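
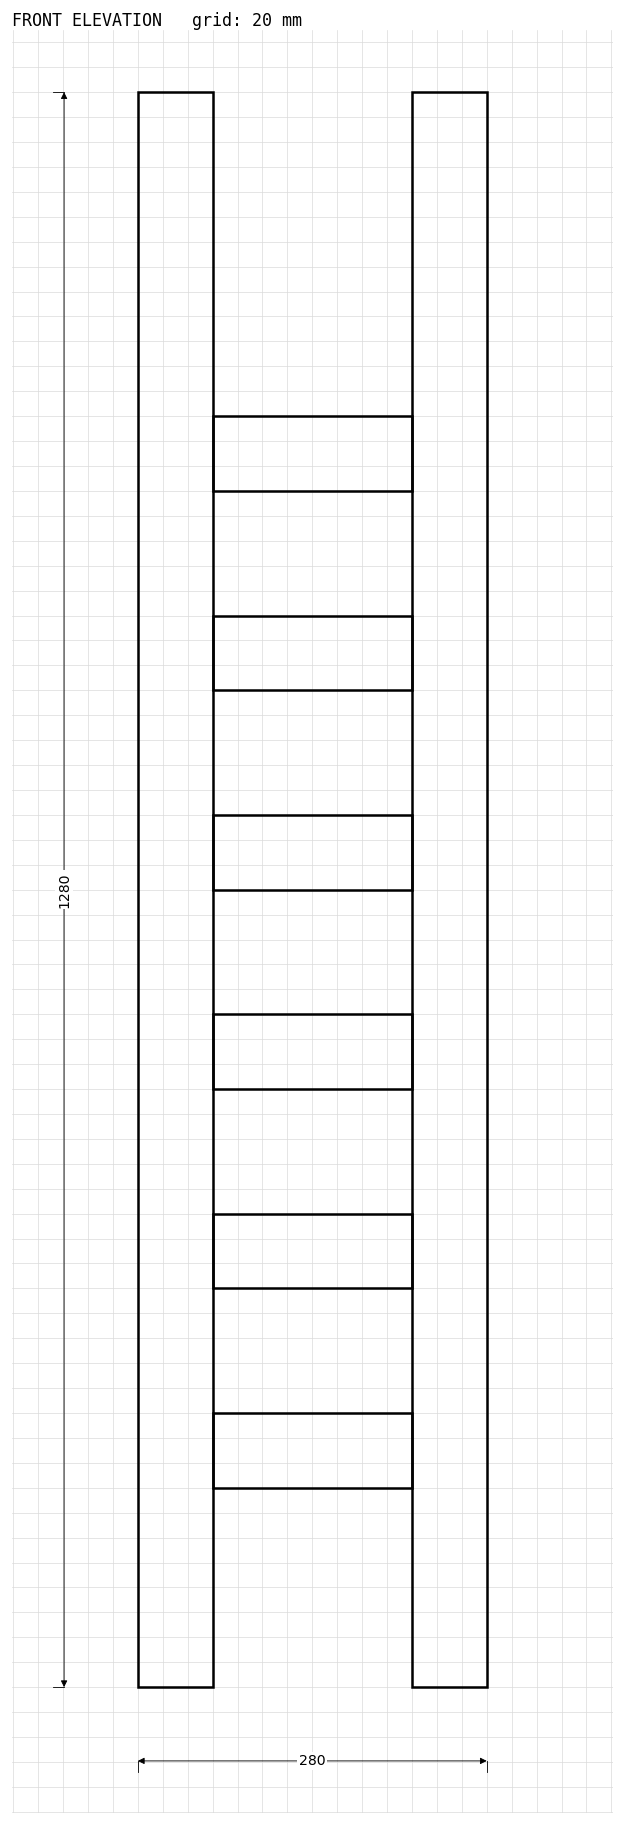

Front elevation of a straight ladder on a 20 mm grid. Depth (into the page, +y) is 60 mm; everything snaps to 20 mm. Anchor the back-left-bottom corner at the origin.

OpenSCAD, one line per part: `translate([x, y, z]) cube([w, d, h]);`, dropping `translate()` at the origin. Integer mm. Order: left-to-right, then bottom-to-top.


cube([60, 60, 1280]);
translate([60, 0, 160]) cube([160, 60, 60]);
translate([60, 0, 320]) cube([160, 60, 60]);
translate([60, 0, 480]) cube([160, 60, 60]);
translate([60, 0, 640]) cube([160, 60, 60]);
translate([60, 0, 800]) cube([160, 60, 60]);
translate([60, 0, 960]) cube([160, 60, 60]);
translate([220, 0, 0]) cube([60, 60, 1280]);


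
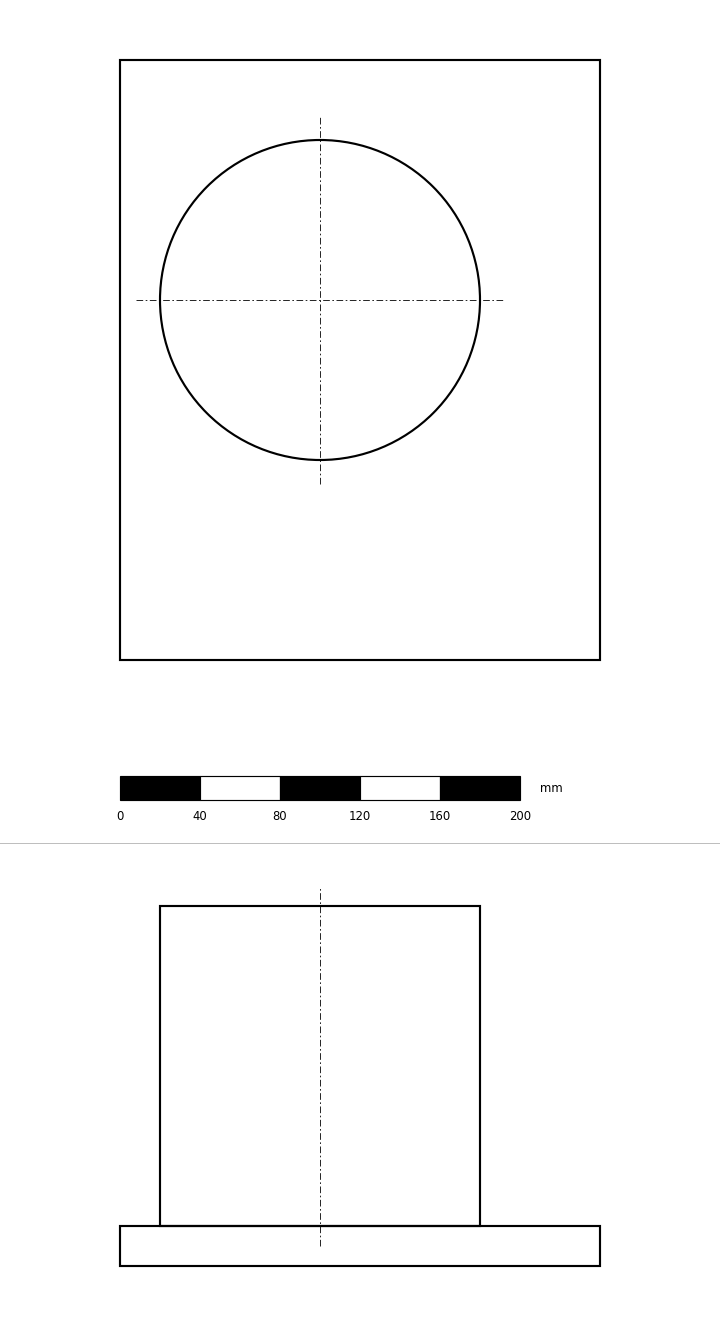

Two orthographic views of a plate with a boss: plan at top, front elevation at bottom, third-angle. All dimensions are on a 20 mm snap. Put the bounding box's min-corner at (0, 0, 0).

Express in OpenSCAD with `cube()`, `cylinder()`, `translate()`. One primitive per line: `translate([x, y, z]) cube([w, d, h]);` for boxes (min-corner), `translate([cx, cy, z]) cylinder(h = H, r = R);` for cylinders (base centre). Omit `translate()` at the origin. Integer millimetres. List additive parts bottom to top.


cube([240, 300, 20]);
translate([100, 180, 20]) cylinder(h = 160, r = 80);


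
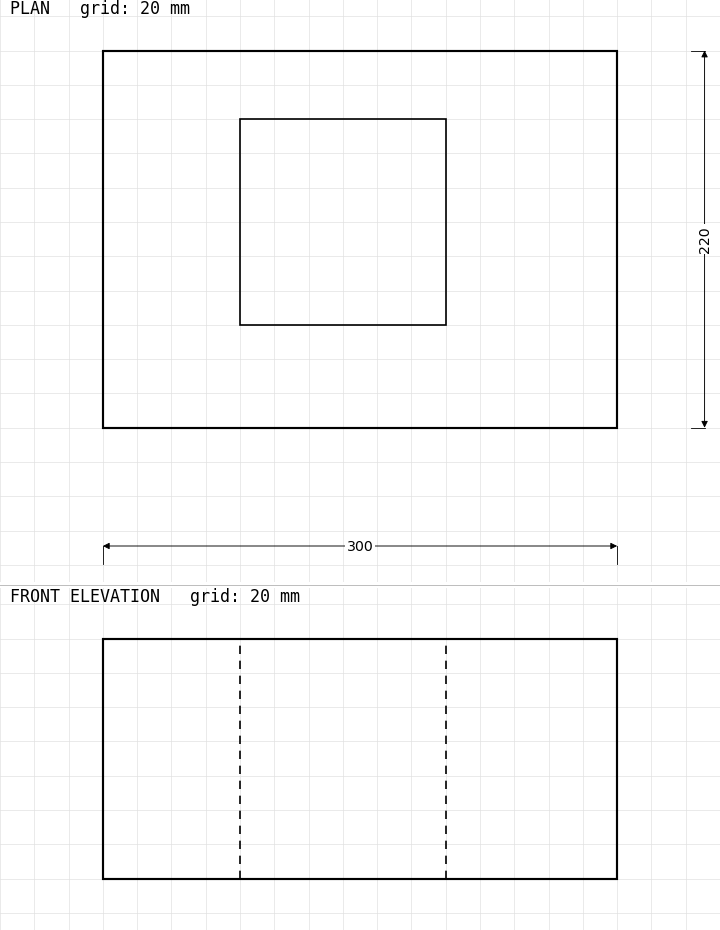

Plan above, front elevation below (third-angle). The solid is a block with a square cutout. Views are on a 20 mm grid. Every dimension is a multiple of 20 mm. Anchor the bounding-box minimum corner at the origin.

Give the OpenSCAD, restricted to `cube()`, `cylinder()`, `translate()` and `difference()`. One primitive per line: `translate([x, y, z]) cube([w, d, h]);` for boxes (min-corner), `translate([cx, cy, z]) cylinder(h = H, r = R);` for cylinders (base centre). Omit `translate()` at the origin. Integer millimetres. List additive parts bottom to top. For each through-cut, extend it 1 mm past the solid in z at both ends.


difference() {
  cube([300, 220, 140]);
  translate([80, 60, -1]) cube([120, 120, 142]);
}


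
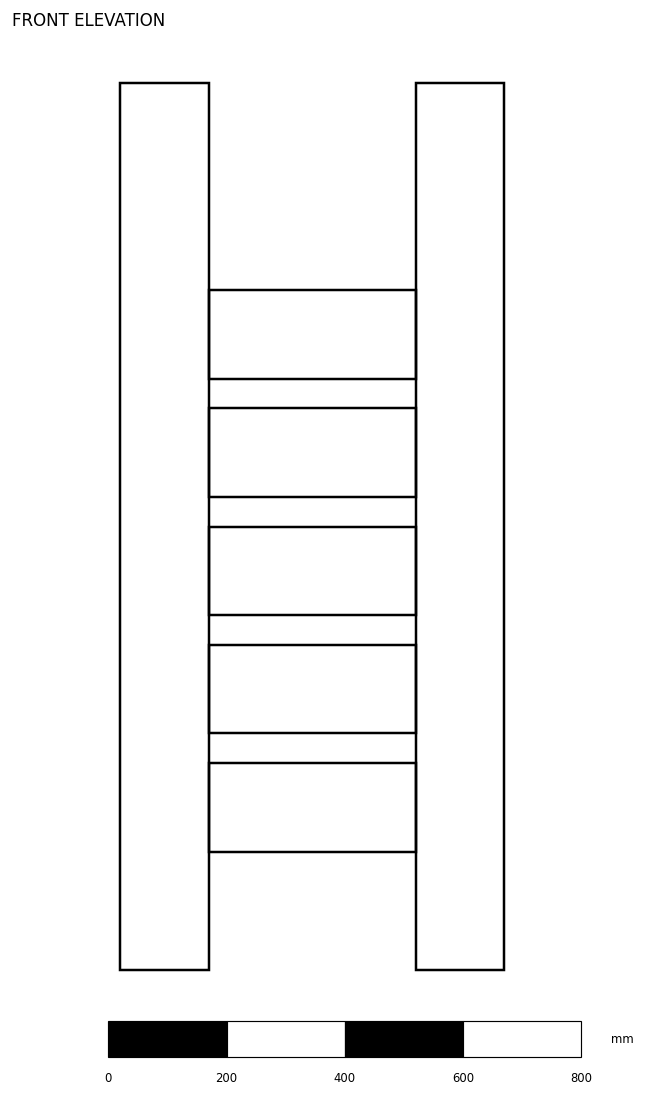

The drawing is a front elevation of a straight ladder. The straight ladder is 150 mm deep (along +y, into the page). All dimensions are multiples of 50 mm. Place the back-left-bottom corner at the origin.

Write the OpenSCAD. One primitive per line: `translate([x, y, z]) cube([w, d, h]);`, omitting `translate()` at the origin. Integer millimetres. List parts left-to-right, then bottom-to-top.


cube([150, 150, 1500]);
translate([150, 0, 200]) cube([350, 150, 150]);
translate([150, 0, 400]) cube([350, 150, 150]);
translate([150, 0, 600]) cube([350, 150, 150]);
translate([150, 0, 800]) cube([350, 150, 150]);
translate([150, 0, 1000]) cube([350, 150, 150]);
translate([500, 0, 0]) cube([150, 150, 1500]);


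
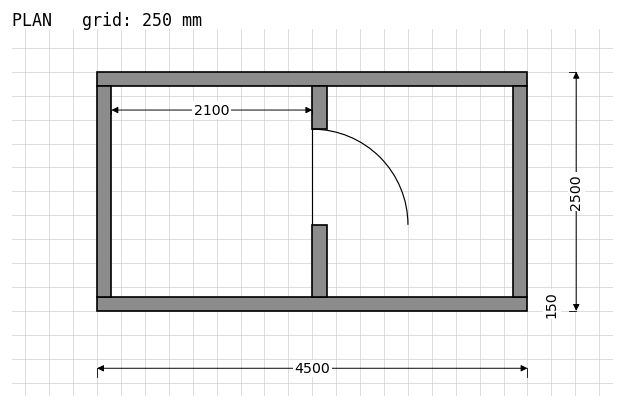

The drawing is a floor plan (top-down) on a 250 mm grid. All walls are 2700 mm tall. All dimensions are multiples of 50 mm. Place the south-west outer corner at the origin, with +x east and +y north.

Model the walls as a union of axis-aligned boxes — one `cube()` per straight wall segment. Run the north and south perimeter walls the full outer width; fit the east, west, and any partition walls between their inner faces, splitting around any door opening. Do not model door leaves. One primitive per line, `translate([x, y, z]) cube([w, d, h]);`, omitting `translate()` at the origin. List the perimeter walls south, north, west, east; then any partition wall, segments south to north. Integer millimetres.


cube([4500, 150, 2700]);
translate([0, 2350, 0]) cube([4500, 150, 2700]);
translate([0, 150, 0]) cube([150, 2200, 2700]);
translate([4350, 150, 0]) cube([150, 2200, 2700]);
translate([2250, 150, 0]) cube([150, 750, 2700]);
translate([2250, 1900, 0]) cube([150, 450, 2700]);


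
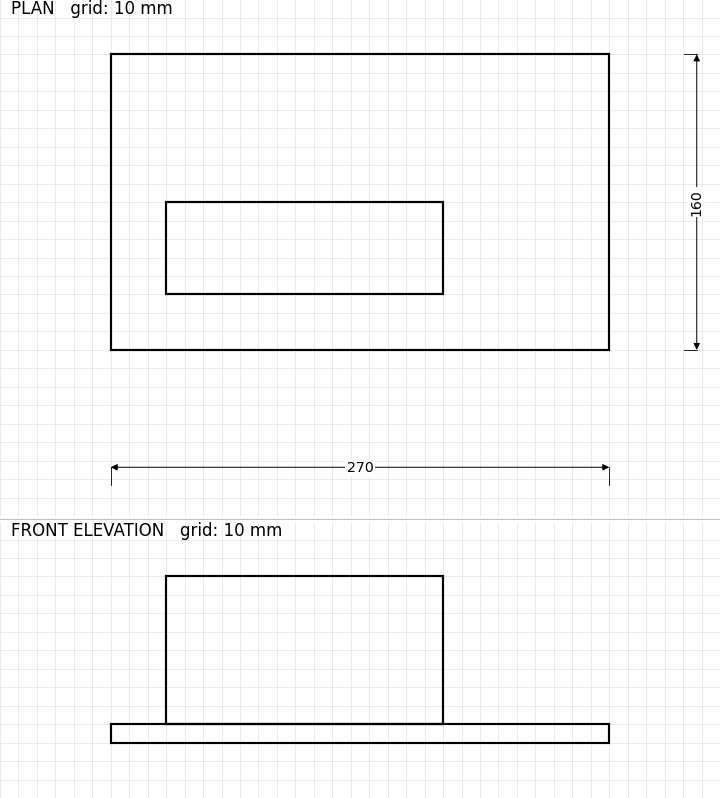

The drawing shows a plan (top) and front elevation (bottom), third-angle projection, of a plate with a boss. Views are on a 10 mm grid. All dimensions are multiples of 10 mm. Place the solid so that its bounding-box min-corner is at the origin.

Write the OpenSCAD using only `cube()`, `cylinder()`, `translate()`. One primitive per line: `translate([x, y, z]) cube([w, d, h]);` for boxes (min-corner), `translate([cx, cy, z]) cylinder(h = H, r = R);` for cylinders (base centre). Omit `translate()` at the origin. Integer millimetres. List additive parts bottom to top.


cube([270, 160, 10]);
translate([30, 30, 10]) cube([150, 50, 80]);


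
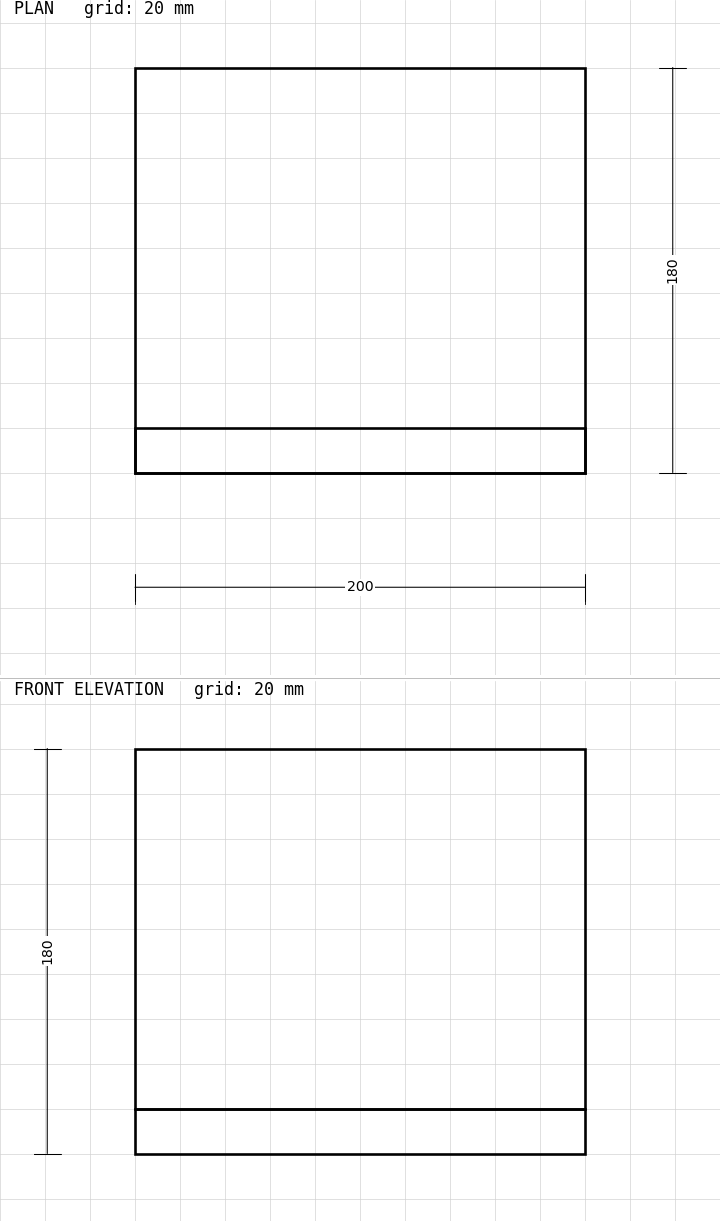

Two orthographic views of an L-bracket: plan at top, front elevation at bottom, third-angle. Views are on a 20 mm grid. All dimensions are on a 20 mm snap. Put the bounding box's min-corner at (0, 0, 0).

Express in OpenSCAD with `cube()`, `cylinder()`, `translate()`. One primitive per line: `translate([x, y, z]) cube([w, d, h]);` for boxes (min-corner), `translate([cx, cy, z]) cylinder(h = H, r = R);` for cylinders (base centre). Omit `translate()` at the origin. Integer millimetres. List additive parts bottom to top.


cube([200, 180, 20]);
translate([0, 0, 20]) cube([200, 20, 160]);


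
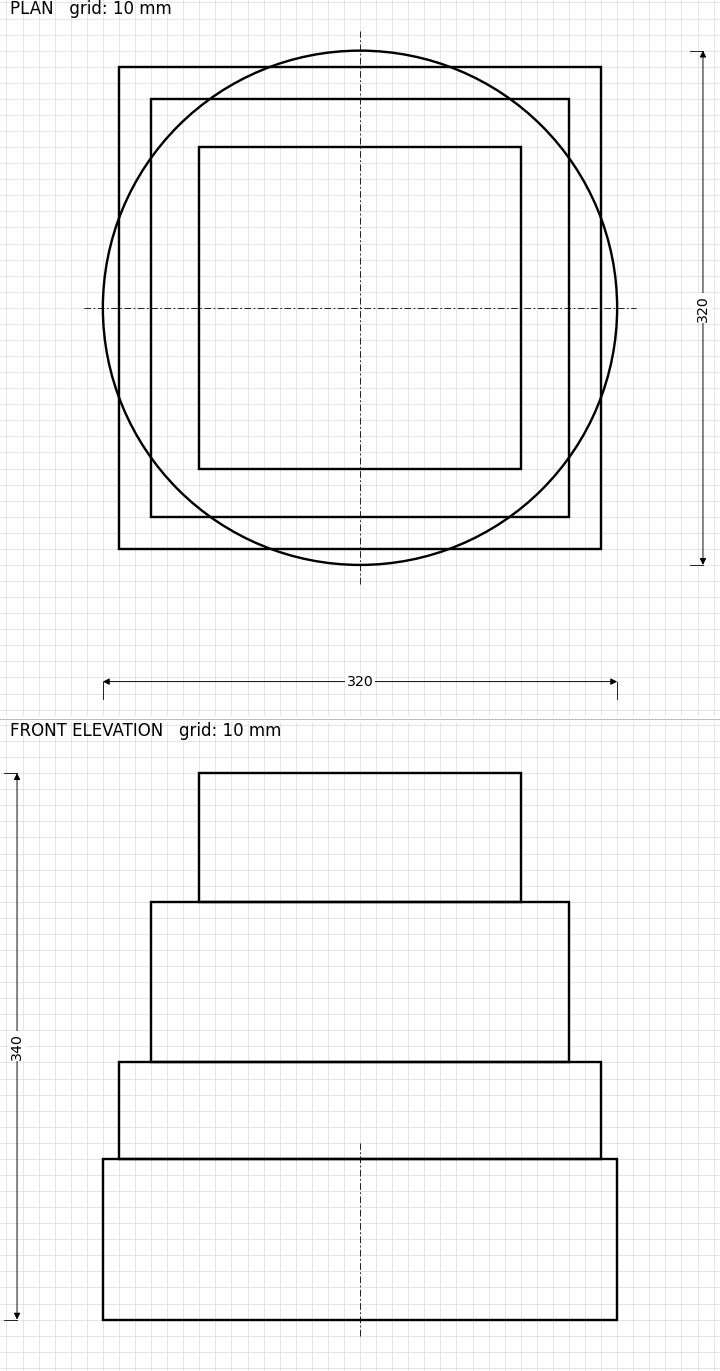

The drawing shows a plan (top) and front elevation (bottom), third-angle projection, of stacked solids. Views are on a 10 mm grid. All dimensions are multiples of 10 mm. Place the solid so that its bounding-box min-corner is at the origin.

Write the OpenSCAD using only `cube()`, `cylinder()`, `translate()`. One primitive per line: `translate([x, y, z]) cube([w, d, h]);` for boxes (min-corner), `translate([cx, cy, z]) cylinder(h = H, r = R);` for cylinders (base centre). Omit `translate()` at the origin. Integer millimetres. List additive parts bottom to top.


translate([160, 160, 0]) cylinder(h = 100, r = 160);
translate([10, 10, 100]) cube([300, 300, 60]);
translate([30, 30, 160]) cube([260, 260, 100]);
translate([60, 60, 260]) cube([200, 200, 80]);


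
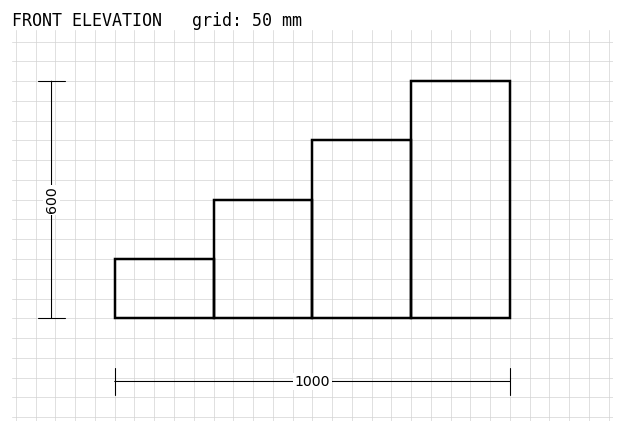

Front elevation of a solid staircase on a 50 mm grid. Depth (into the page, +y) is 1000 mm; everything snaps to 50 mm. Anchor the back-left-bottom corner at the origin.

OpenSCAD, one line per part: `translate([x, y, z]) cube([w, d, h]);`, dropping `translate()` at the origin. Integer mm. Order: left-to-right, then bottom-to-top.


cube([250, 1000, 150]);
translate([250, 0, 0]) cube([250, 1000, 300]);
translate([500, 0, 0]) cube([250, 1000, 450]);
translate([750, 0, 0]) cube([250, 1000, 600]);


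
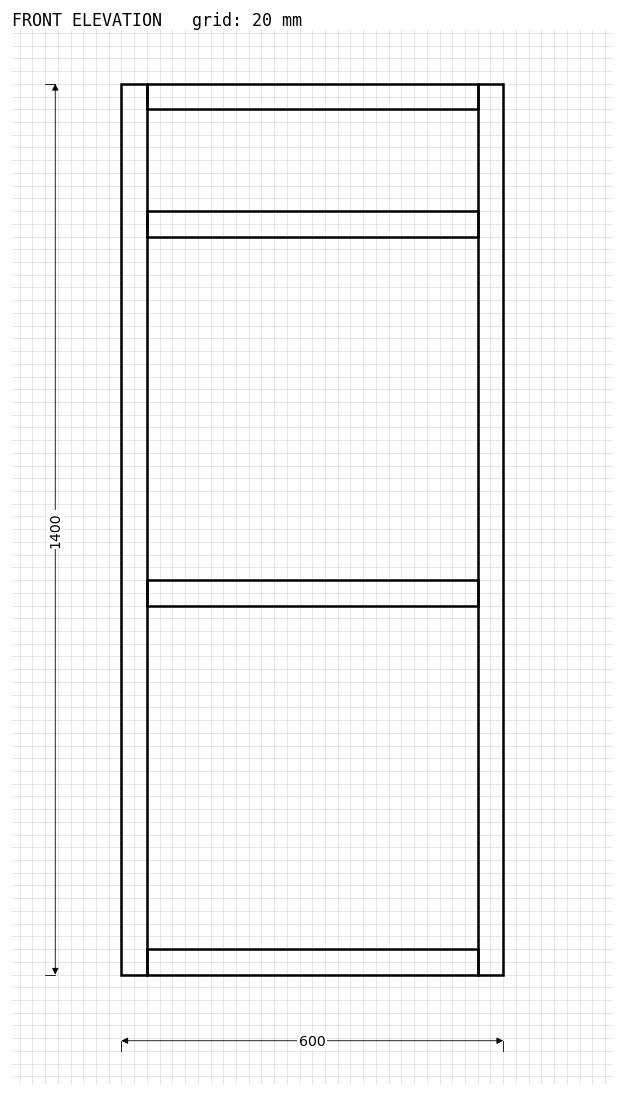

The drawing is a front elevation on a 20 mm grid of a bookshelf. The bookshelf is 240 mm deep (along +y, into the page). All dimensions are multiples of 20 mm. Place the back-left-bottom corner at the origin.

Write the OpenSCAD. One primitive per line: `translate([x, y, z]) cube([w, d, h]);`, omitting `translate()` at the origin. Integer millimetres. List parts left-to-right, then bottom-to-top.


cube([40, 240, 1400]);
translate([40, 0, 0]) cube([520, 240, 40]);
translate([40, 0, 580]) cube([520, 240, 40]);
translate([40, 0, 1160]) cube([520, 240, 40]);
translate([40, 0, 1360]) cube([520, 240, 40]);
translate([560, 0, 0]) cube([40, 240, 1400]);


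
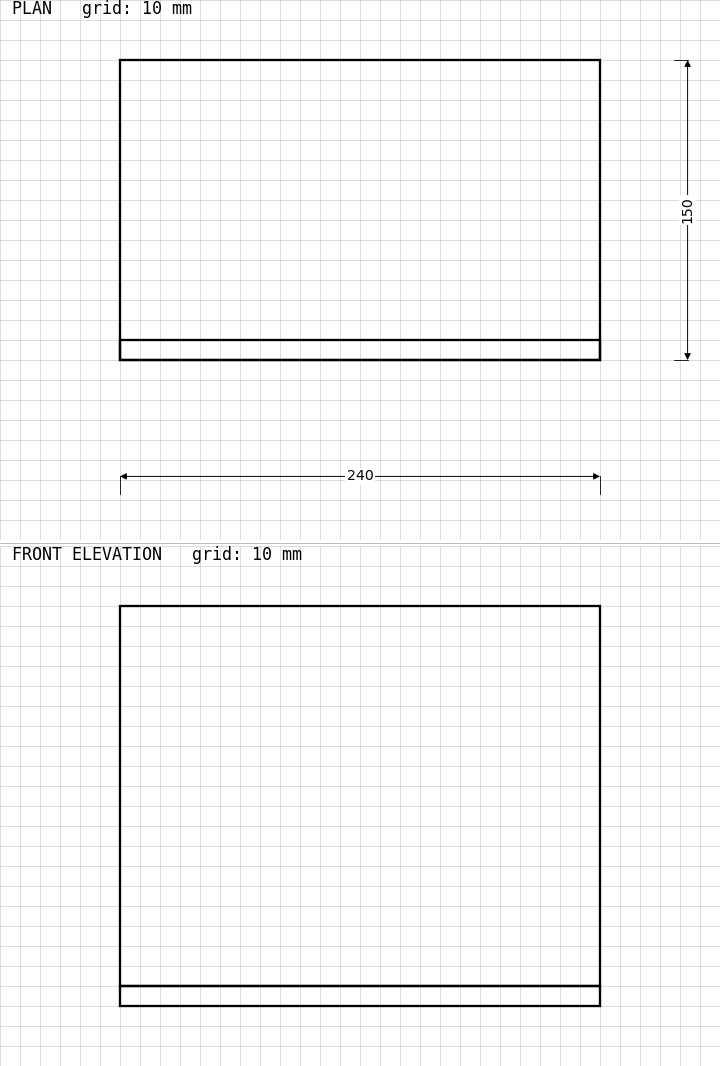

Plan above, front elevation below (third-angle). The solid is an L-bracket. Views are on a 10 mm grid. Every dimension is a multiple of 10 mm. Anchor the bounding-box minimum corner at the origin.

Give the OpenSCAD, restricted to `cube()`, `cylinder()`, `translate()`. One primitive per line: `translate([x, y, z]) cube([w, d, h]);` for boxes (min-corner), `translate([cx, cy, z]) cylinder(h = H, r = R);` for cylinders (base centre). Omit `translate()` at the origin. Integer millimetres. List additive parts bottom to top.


cube([240, 150, 10]);
translate([0, 0, 10]) cube([240, 10, 190]);


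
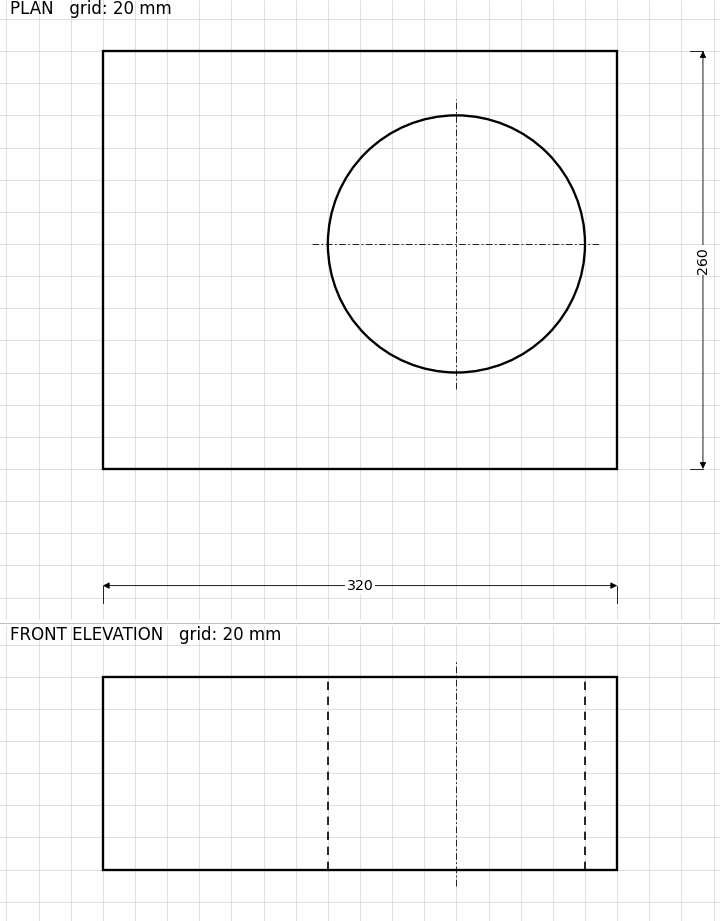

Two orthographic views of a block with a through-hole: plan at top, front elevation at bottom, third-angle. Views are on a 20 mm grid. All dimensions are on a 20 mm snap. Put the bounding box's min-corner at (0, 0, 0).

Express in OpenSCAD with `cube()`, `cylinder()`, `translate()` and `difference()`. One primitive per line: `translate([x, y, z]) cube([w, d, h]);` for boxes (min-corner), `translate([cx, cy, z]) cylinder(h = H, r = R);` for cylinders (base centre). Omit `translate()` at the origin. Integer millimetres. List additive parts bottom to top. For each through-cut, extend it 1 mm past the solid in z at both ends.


difference() {
  cube([320, 260, 120]);
  translate([220, 140, -1]) cylinder(h = 122, r = 80);
}


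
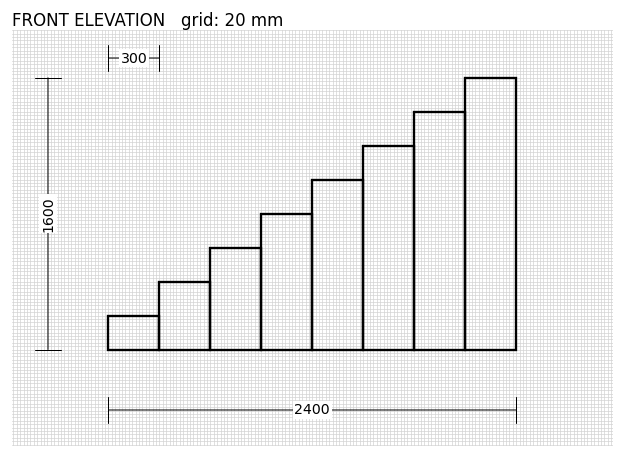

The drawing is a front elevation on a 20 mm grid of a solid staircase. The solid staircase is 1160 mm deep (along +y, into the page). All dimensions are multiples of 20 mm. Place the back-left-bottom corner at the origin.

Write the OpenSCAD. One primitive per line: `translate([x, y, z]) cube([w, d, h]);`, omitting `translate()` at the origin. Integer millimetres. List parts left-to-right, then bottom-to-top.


cube([300, 1160, 200]);
translate([300, 0, 0]) cube([300, 1160, 400]);
translate([600, 0, 0]) cube([300, 1160, 600]);
translate([900, 0, 0]) cube([300, 1160, 800]);
translate([1200, 0, 0]) cube([300, 1160, 1000]);
translate([1500, 0, 0]) cube([300, 1160, 1200]);
translate([1800, 0, 0]) cube([300, 1160, 1400]);
translate([2100, 0, 0]) cube([300, 1160, 1600]);


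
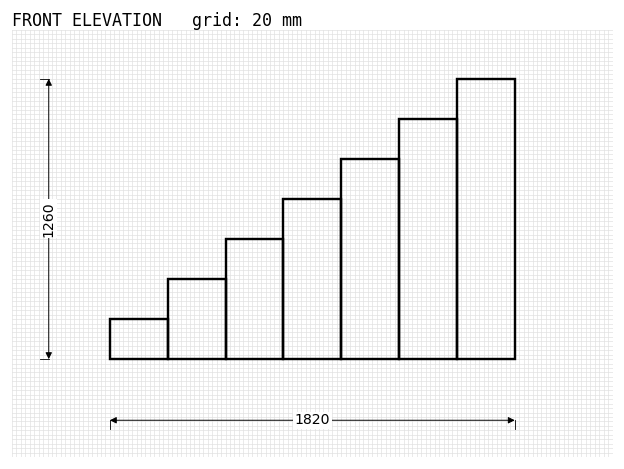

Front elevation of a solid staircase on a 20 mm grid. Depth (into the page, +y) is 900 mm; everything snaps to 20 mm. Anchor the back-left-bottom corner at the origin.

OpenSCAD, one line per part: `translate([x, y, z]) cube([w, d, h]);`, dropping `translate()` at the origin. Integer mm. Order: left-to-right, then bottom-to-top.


cube([260, 900, 180]);
translate([260, 0, 0]) cube([260, 900, 360]);
translate([520, 0, 0]) cube([260, 900, 540]);
translate([780, 0, 0]) cube([260, 900, 720]);
translate([1040, 0, 0]) cube([260, 900, 900]);
translate([1300, 0, 0]) cube([260, 900, 1080]);
translate([1560, 0, 0]) cube([260, 900, 1260]);


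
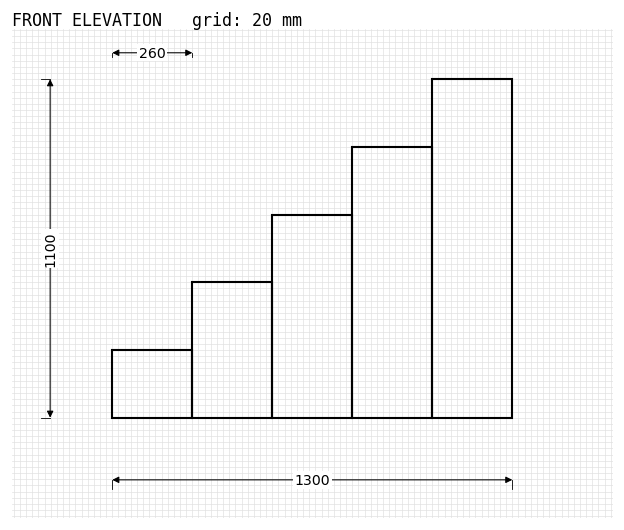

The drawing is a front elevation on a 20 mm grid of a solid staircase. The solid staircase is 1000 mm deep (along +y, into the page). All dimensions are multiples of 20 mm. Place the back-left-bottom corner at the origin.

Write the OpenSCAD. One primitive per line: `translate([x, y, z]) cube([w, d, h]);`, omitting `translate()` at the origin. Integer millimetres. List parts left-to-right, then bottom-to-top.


cube([260, 1000, 220]);
translate([260, 0, 0]) cube([260, 1000, 440]);
translate([520, 0, 0]) cube([260, 1000, 660]);
translate([780, 0, 0]) cube([260, 1000, 880]);
translate([1040, 0, 0]) cube([260, 1000, 1100]);


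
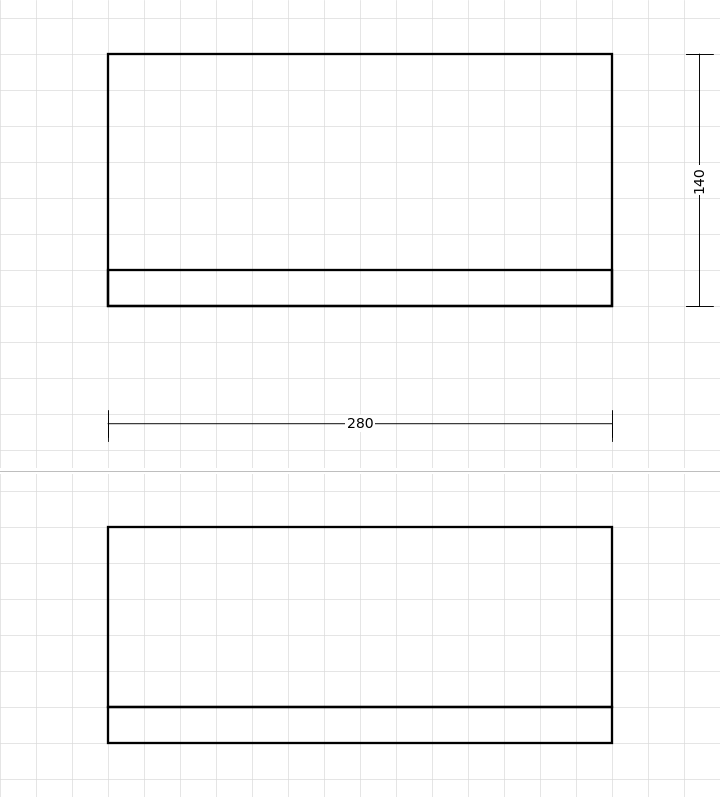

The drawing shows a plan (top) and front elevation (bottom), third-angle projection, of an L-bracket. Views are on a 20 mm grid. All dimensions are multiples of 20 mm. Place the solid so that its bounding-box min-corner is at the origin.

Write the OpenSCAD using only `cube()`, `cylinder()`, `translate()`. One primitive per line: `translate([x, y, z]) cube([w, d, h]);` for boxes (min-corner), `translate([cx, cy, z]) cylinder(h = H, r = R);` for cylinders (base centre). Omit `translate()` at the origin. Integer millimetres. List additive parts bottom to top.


cube([280, 140, 20]);
translate([0, 0, 20]) cube([280, 20, 100]);


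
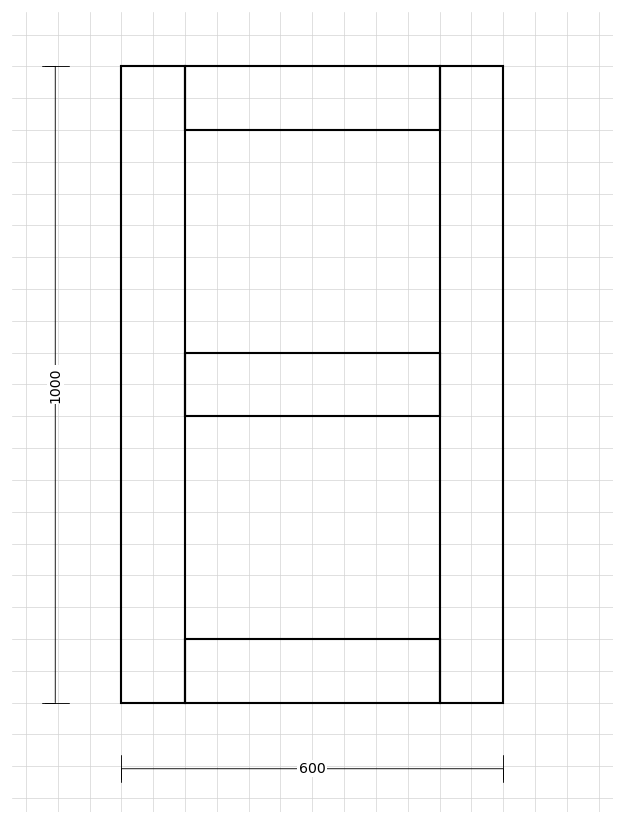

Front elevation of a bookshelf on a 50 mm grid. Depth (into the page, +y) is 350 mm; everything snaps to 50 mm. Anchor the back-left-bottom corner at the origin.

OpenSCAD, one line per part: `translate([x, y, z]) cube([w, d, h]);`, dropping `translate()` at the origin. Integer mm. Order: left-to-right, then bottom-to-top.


cube([100, 350, 1000]);
translate([100, 0, 0]) cube([400, 350, 100]);
translate([100, 0, 450]) cube([400, 350, 100]);
translate([100, 0, 900]) cube([400, 350, 100]);
translate([500, 0, 0]) cube([100, 350, 1000]);


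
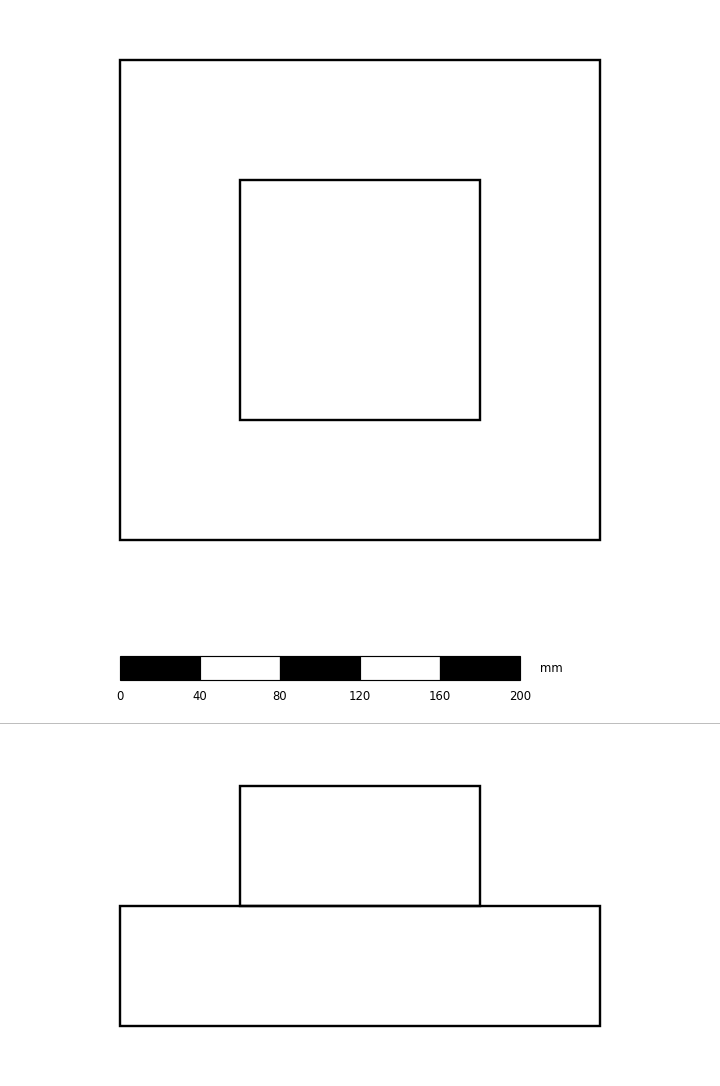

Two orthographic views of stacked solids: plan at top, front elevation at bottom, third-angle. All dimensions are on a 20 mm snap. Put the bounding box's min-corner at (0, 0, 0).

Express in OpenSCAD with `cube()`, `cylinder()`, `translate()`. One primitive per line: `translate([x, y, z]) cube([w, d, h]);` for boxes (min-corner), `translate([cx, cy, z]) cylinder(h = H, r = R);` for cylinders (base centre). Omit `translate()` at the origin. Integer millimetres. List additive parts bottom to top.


cube([240, 240, 60]);
translate([60, 60, 60]) cube([120, 120, 60]);


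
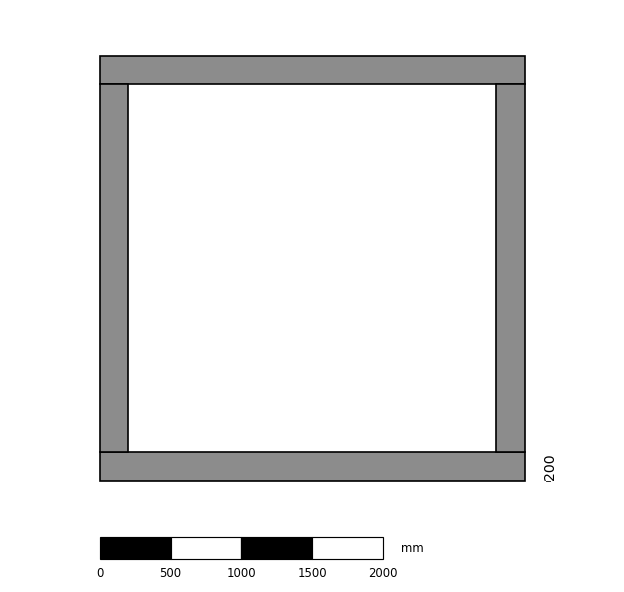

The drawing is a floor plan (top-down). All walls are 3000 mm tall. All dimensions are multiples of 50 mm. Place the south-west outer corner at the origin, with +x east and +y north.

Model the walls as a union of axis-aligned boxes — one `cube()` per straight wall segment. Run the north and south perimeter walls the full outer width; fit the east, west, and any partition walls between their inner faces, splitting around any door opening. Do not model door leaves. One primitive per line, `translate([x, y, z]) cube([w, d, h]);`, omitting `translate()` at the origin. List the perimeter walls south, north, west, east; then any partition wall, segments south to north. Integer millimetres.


cube([3000, 200, 3000]);
translate([0, 2800, 0]) cube([3000, 200, 3000]);
translate([0, 200, 0]) cube([200, 2600, 3000]);
translate([2800, 200, 0]) cube([200, 2600, 3000]);


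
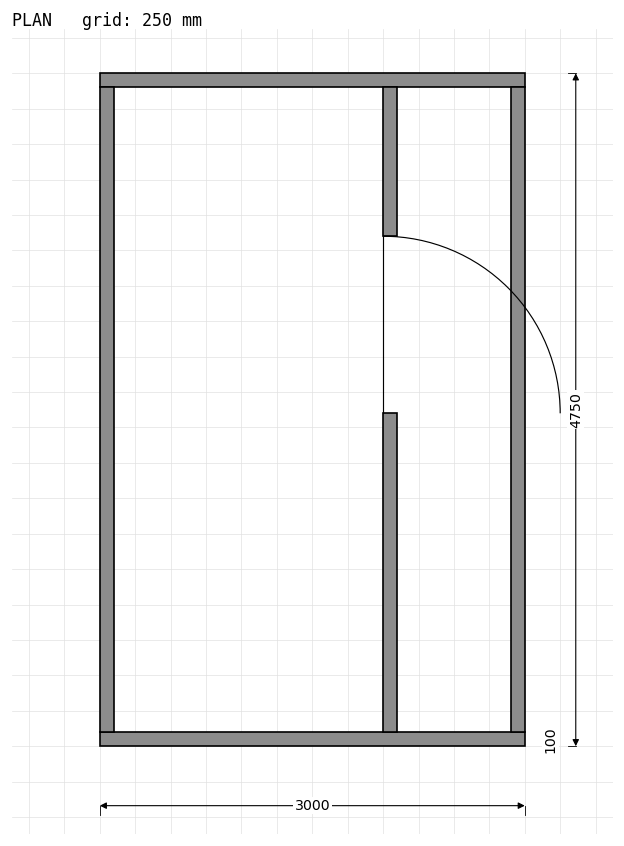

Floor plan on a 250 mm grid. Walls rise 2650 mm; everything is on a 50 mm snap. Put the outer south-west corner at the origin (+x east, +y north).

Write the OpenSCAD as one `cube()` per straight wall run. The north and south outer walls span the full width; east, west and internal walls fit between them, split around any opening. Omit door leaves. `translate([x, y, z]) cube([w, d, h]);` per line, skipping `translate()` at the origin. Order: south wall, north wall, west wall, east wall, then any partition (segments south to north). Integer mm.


cube([3000, 100, 2650]);
translate([0, 4650, 0]) cube([3000, 100, 2650]);
translate([0, 100, 0]) cube([100, 4550, 2650]);
translate([2900, 100, 0]) cube([100, 4550, 2650]);
translate([2000, 100, 0]) cube([100, 2250, 2650]);
translate([2000, 3600, 0]) cube([100, 1050, 2650]);


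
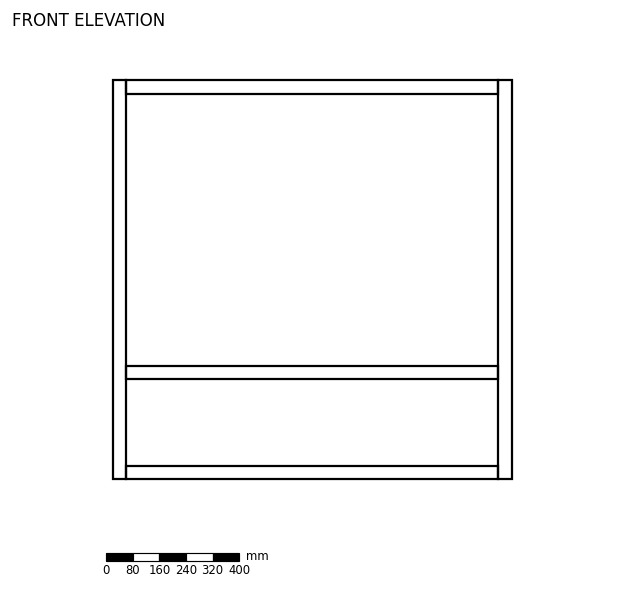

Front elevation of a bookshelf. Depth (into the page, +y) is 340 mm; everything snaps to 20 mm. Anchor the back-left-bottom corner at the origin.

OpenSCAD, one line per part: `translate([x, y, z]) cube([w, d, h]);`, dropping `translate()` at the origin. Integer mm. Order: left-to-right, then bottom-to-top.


cube([40, 340, 1200]);
translate([40, 0, 0]) cube([1120, 340, 40]);
translate([40, 0, 300]) cube([1120, 340, 40]);
translate([40, 0, 1160]) cube([1120, 340, 40]);
translate([1160, 0, 0]) cube([40, 340, 1200]);


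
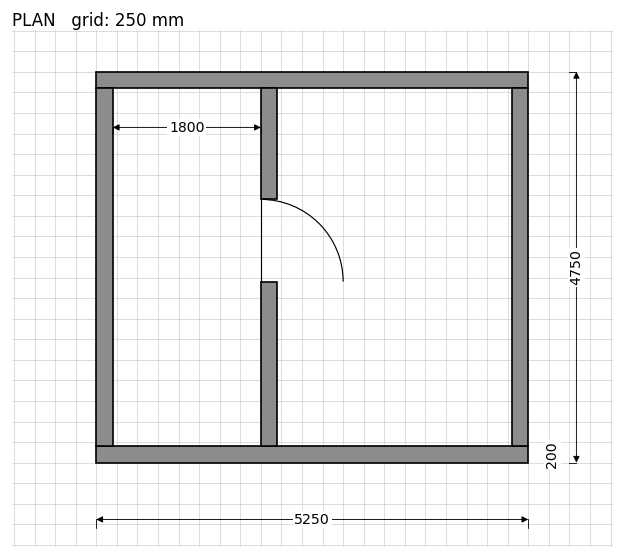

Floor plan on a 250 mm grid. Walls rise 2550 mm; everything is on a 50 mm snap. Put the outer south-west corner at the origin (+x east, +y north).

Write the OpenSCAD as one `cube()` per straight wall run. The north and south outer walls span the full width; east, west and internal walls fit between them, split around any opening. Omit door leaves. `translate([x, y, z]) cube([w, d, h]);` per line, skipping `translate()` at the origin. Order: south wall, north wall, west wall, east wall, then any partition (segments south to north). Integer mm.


cube([5250, 200, 2550]);
translate([0, 4550, 0]) cube([5250, 200, 2550]);
translate([0, 200, 0]) cube([200, 4350, 2550]);
translate([5050, 200, 0]) cube([200, 4350, 2550]);
translate([2000, 200, 0]) cube([200, 2000, 2550]);
translate([2000, 3200, 0]) cube([200, 1350, 2550]);


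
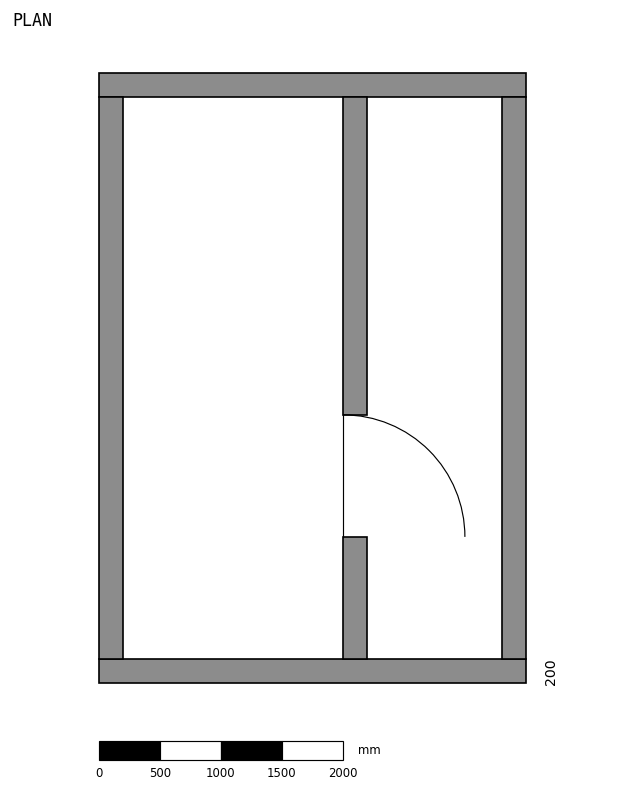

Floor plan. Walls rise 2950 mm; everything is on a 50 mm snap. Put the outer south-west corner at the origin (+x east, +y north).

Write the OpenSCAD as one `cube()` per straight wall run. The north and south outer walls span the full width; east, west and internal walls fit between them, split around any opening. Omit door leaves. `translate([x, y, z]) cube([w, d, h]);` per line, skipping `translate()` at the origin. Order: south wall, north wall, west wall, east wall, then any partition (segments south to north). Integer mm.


cube([3500, 200, 2950]);
translate([0, 4800, 0]) cube([3500, 200, 2950]);
translate([0, 200, 0]) cube([200, 4600, 2950]);
translate([3300, 200, 0]) cube([200, 4600, 2950]);
translate([2000, 200, 0]) cube([200, 1000, 2950]);
translate([2000, 2200, 0]) cube([200, 2600, 2950]);


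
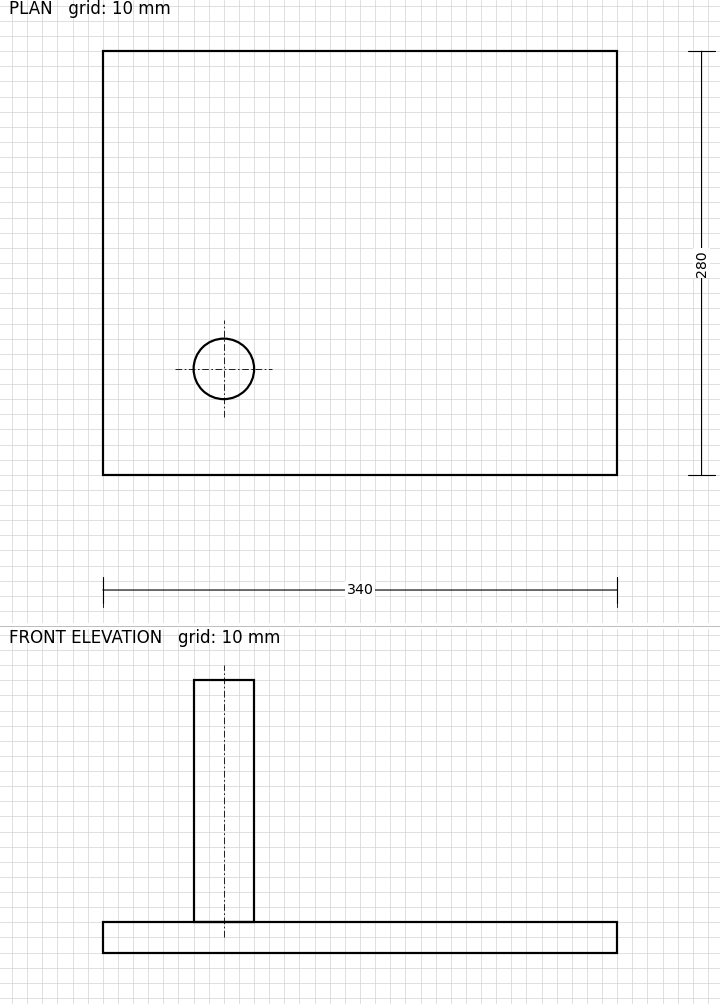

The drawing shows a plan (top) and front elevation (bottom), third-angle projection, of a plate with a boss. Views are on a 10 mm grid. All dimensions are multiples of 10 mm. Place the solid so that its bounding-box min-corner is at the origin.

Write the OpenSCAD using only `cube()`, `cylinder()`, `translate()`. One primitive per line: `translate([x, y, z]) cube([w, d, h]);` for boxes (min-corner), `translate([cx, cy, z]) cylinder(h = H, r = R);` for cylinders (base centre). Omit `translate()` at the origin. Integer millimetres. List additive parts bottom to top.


cube([340, 280, 20]);
translate([80, 70, 20]) cylinder(h = 160, r = 20);


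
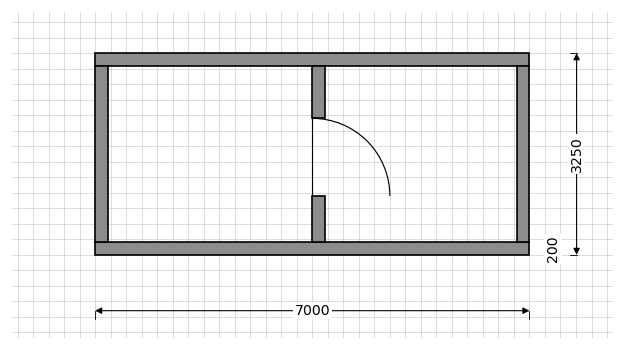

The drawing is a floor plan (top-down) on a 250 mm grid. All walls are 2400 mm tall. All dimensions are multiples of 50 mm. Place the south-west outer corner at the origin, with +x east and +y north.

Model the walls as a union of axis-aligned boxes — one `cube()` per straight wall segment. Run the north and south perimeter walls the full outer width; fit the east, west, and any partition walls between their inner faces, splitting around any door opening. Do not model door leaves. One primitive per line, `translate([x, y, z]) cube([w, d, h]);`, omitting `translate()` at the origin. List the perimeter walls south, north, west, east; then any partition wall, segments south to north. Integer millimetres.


cube([7000, 200, 2400]);
translate([0, 3050, 0]) cube([7000, 200, 2400]);
translate([0, 200, 0]) cube([200, 2850, 2400]);
translate([6800, 200, 0]) cube([200, 2850, 2400]);
translate([3500, 200, 0]) cube([200, 750, 2400]);
translate([3500, 2200, 0]) cube([200, 850, 2400]);


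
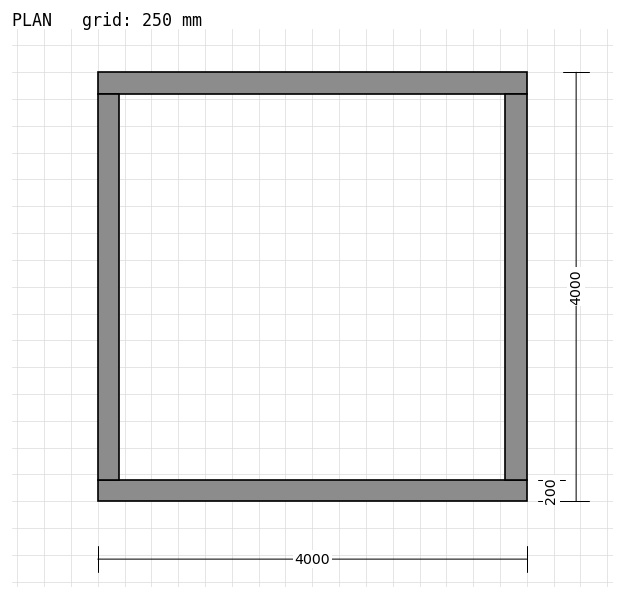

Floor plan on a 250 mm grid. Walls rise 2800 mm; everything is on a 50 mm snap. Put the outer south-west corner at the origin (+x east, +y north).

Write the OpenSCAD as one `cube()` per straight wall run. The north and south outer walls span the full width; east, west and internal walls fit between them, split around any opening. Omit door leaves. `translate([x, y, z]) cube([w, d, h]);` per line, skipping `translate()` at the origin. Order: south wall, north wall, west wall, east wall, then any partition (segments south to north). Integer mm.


cube([4000, 200, 2800]);
translate([0, 3800, 0]) cube([4000, 200, 2800]);
translate([0, 200, 0]) cube([200, 3600, 2800]);
translate([3800, 200, 0]) cube([200, 3600, 2800]);


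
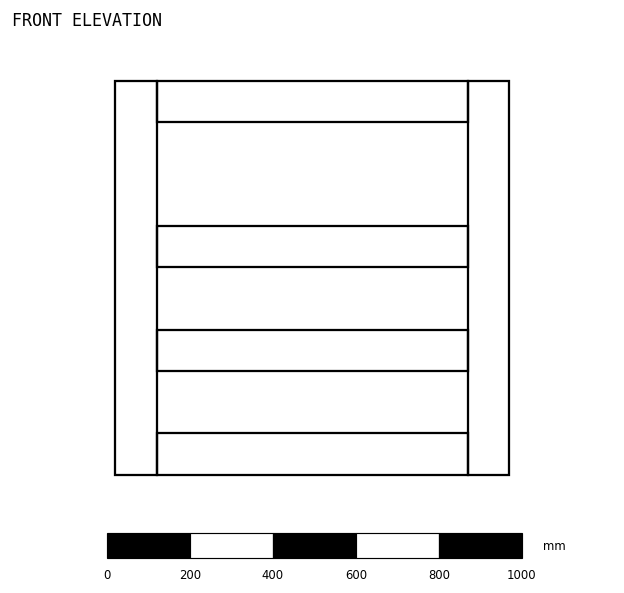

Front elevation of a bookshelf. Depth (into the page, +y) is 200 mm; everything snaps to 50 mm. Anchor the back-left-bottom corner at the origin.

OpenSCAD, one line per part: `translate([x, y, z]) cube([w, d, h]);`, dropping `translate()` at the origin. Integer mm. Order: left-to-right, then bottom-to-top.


cube([100, 200, 950]);
translate([100, 0, 0]) cube([750, 200, 100]);
translate([100, 0, 250]) cube([750, 200, 100]);
translate([100, 0, 500]) cube([750, 200, 100]);
translate([100, 0, 850]) cube([750, 200, 100]);
translate([850, 0, 0]) cube([100, 200, 950]);


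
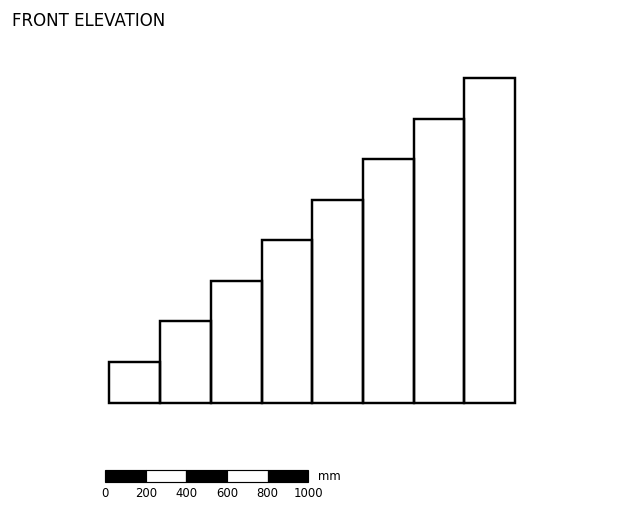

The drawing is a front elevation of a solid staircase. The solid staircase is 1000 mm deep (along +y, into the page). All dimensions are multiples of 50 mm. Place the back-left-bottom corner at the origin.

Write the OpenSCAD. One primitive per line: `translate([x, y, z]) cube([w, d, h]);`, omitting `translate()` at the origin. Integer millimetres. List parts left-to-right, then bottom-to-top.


cube([250, 1000, 200]);
translate([250, 0, 0]) cube([250, 1000, 400]);
translate([500, 0, 0]) cube([250, 1000, 600]);
translate([750, 0, 0]) cube([250, 1000, 800]);
translate([1000, 0, 0]) cube([250, 1000, 1000]);
translate([1250, 0, 0]) cube([250, 1000, 1200]);
translate([1500, 0, 0]) cube([250, 1000, 1400]);
translate([1750, 0, 0]) cube([250, 1000, 1600]);


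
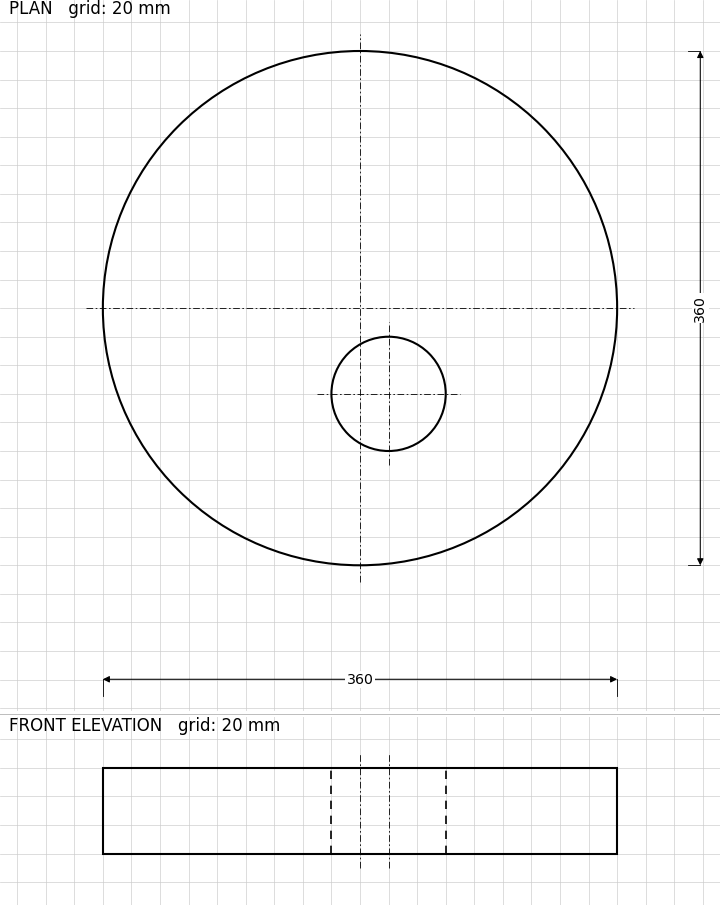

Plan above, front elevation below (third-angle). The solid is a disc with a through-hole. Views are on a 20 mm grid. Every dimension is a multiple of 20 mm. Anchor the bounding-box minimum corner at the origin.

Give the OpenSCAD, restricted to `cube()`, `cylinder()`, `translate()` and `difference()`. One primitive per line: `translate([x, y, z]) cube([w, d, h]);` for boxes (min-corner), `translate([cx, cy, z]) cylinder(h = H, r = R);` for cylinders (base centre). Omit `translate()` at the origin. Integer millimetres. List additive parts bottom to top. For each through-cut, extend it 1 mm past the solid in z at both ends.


difference() {
  translate([180, 180, 0]) cylinder(h = 60, r = 180);
  translate([200, 120, -1]) cylinder(h = 62, r = 40);
}


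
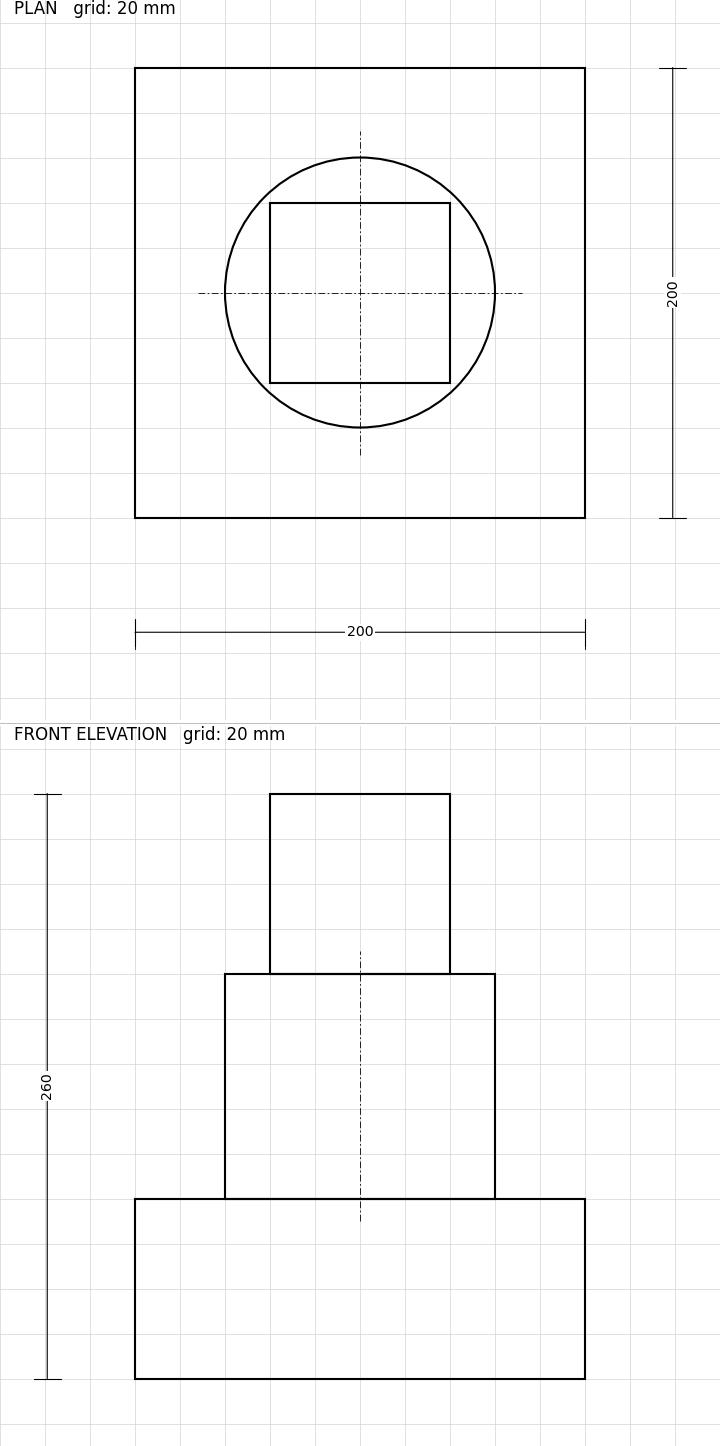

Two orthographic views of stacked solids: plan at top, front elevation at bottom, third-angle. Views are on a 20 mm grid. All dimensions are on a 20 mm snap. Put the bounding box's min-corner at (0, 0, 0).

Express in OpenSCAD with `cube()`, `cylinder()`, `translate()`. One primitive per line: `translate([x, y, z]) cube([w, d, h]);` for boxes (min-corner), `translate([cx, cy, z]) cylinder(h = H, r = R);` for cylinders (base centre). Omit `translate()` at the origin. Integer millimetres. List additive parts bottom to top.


cube([200, 200, 80]);
translate([100, 100, 80]) cylinder(h = 100, r = 60);
translate([60, 60, 180]) cube([80, 80, 80]);


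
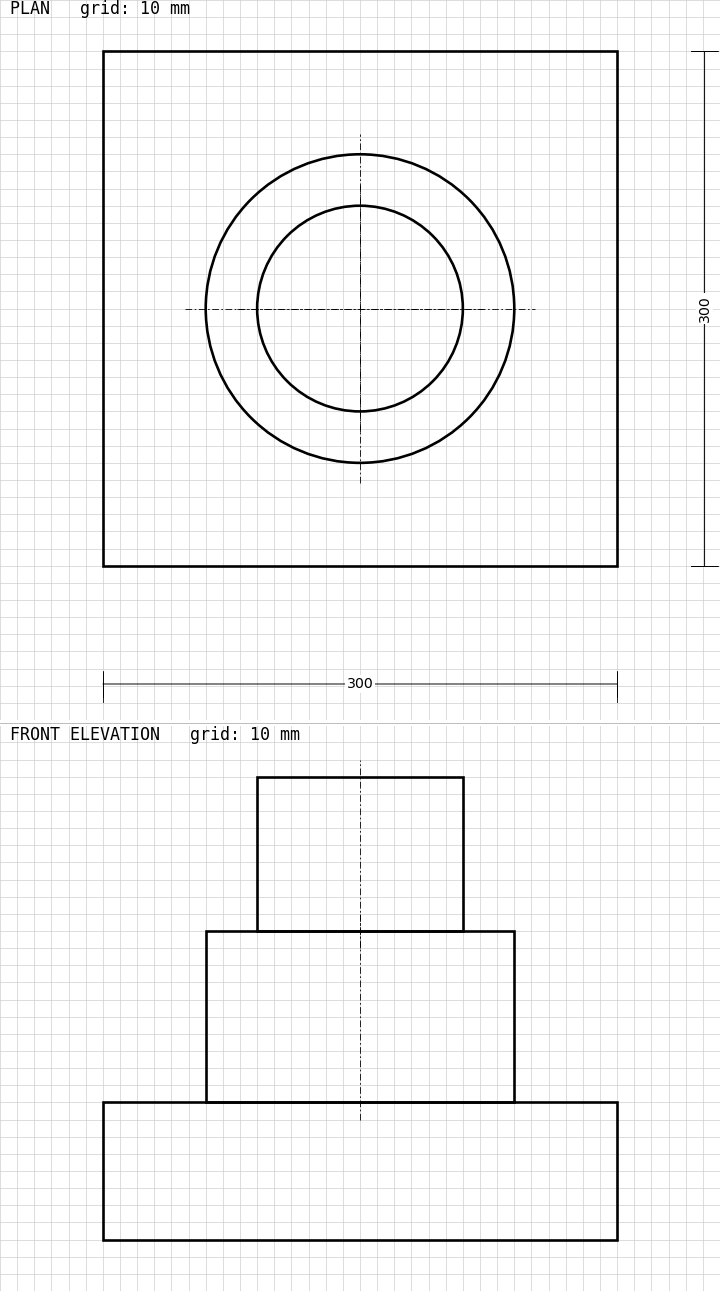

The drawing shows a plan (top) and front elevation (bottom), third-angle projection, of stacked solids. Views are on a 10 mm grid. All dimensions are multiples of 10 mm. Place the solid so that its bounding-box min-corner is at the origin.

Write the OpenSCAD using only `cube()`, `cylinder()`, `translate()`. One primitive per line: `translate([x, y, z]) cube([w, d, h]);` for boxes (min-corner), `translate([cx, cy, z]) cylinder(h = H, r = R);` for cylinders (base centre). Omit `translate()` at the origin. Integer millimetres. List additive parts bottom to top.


cube([300, 300, 80]);
translate([150, 150, 80]) cylinder(h = 100, r = 90);
translate([150, 150, 180]) cylinder(h = 90, r = 60);


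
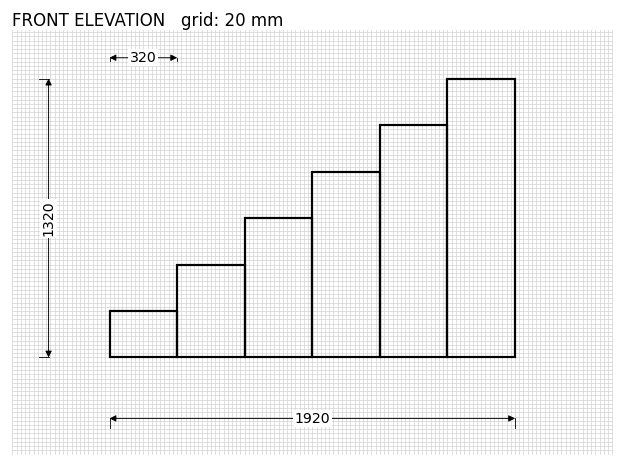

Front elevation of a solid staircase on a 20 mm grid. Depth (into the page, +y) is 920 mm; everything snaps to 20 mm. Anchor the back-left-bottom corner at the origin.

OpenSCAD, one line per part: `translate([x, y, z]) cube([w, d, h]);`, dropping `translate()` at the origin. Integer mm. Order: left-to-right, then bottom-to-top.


cube([320, 920, 220]);
translate([320, 0, 0]) cube([320, 920, 440]);
translate([640, 0, 0]) cube([320, 920, 660]);
translate([960, 0, 0]) cube([320, 920, 880]);
translate([1280, 0, 0]) cube([320, 920, 1100]);
translate([1600, 0, 0]) cube([320, 920, 1320]);


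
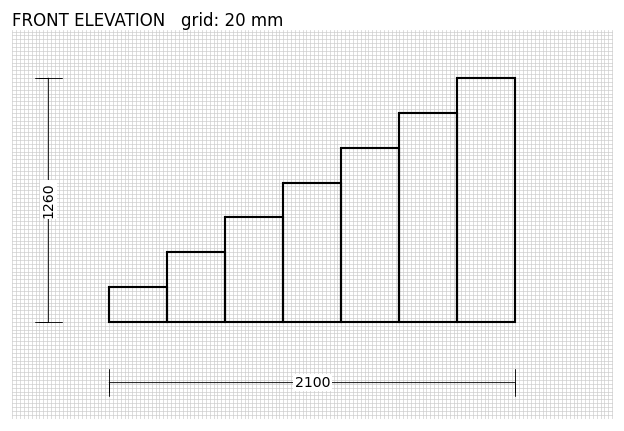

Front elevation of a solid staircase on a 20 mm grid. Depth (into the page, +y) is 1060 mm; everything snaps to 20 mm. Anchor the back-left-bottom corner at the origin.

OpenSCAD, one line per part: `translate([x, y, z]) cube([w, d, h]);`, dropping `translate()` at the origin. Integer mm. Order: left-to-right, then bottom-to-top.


cube([300, 1060, 180]);
translate([300, 0, 0]) cube([300, 1060, 360]);
translate([600, 0, 0]) cube([300, 1060, 540]);
translate([900, 0, 0]) cube([300, 1060, 720]);
translate([1200, 0, 0]) cube([300, 1060, 900]);
translate([1500, 0, 0]) cube([300, 1060, 1080]);
translate([1800, 0, 0]) cube([300, 1060, 1260]);


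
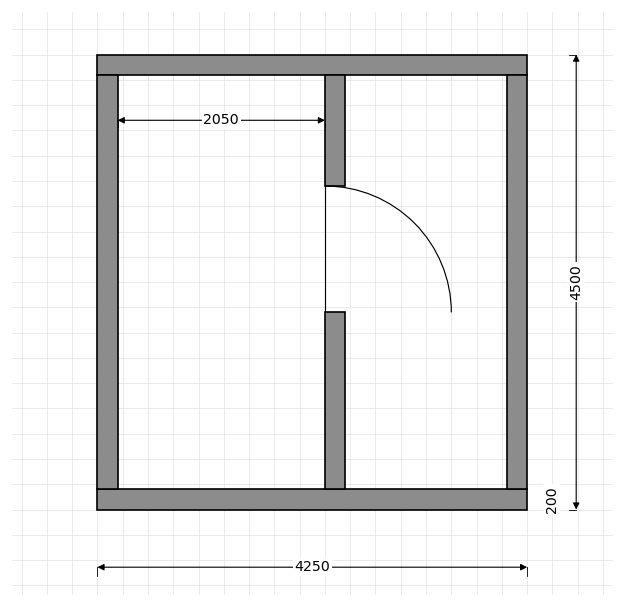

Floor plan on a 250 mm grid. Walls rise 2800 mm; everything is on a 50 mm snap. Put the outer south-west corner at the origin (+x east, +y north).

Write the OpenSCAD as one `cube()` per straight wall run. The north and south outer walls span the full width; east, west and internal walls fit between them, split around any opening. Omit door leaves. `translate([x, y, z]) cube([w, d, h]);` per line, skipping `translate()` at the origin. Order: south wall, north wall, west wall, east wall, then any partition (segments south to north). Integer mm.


cube([4250, 200, 2800]);
translate([0, 4300, 0]) cube([4250, 200, 2800]);
translate([0, 200, 0]) cube([200, 4100, 2800]);
translate([4050, 200, 0]) cube([200, 4100, 2800]);
translate([2250, 200, 0]) cube([200, 1750, 2800]);
translate([2250, 3200, 0]) cube([200, 1100, 2800]);


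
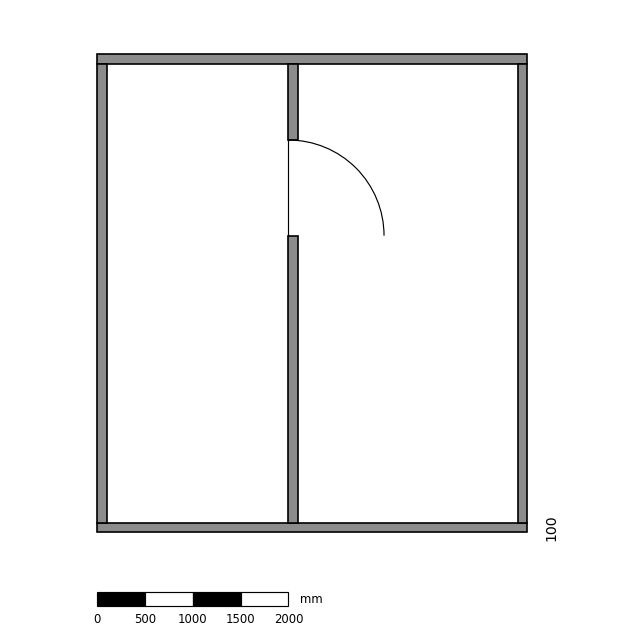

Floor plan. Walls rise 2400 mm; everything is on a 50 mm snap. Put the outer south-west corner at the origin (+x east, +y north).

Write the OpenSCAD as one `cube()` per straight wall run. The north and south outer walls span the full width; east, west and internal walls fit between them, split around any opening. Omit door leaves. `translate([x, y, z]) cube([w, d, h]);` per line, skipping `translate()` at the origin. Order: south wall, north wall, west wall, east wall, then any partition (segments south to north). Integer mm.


cube([4500, 100, 2400]);
translate([0, 4900, 0]) cube([4500, 100, 2400]);
translate([0, 100, 0]) cube([100, 4800, 2400]);
translate([4400, 100, 0]) cube([100, 4800, 2400]);
translate([2000, 100, 0]) cube([100, 3000, 2400]);
translate([2000, 4100, 0]) cube([100, 800, 2400]);


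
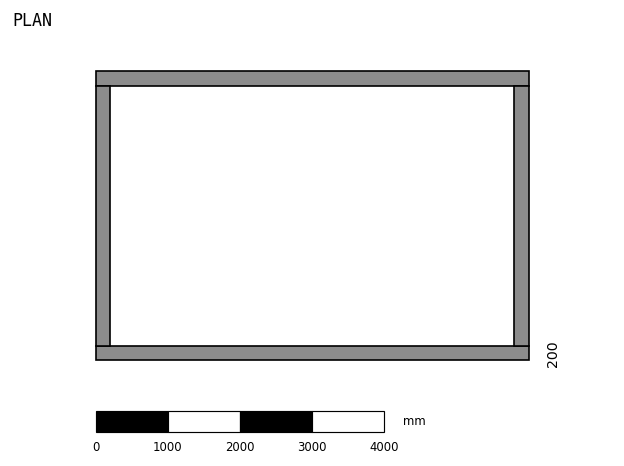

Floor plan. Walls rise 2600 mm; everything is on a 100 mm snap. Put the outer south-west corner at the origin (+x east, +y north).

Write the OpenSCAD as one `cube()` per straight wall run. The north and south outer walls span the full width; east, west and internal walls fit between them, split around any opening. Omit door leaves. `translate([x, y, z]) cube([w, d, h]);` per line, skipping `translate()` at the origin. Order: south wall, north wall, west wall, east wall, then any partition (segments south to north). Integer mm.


cube([6000, 200, 2600]);
translate([0, 3800, 0]) cube([6000, 200, 2600]);
translate([0, 200, 0]) cube([200, 3600, 2600]);
translate([5800, 200, 0]) cube([200, 3600, 2600]);


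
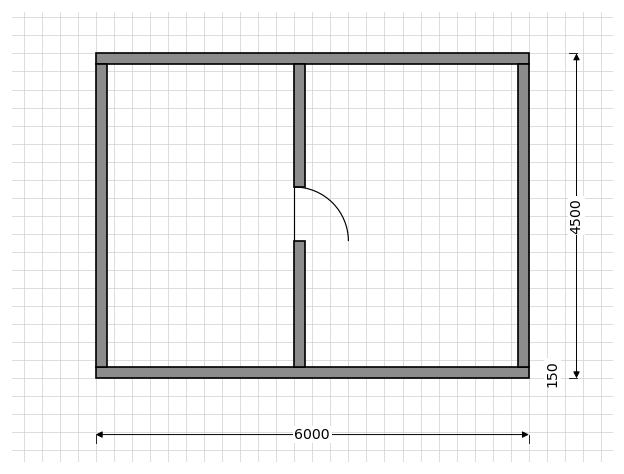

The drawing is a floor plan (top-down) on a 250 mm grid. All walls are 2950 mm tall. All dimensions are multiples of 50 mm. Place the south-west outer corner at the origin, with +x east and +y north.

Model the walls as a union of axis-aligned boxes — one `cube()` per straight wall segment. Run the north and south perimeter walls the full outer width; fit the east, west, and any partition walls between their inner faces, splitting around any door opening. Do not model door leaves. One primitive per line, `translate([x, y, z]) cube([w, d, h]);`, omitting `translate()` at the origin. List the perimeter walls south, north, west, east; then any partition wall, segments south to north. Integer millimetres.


cube([6000, 150, 2950]);
translate([0, 4350, 0]) cube([6000, 150, 2950]);
translate([0, 150, 0]) cube([150, 4200, 2950]);
translate([5850, 150, 0]) cube([150, 4200, 2950]);
translate([2750, 150, 0]) cube([150, 1750, 2950]);
translate([2750, 2650, 0]) cube([150, 1700, 2950]);


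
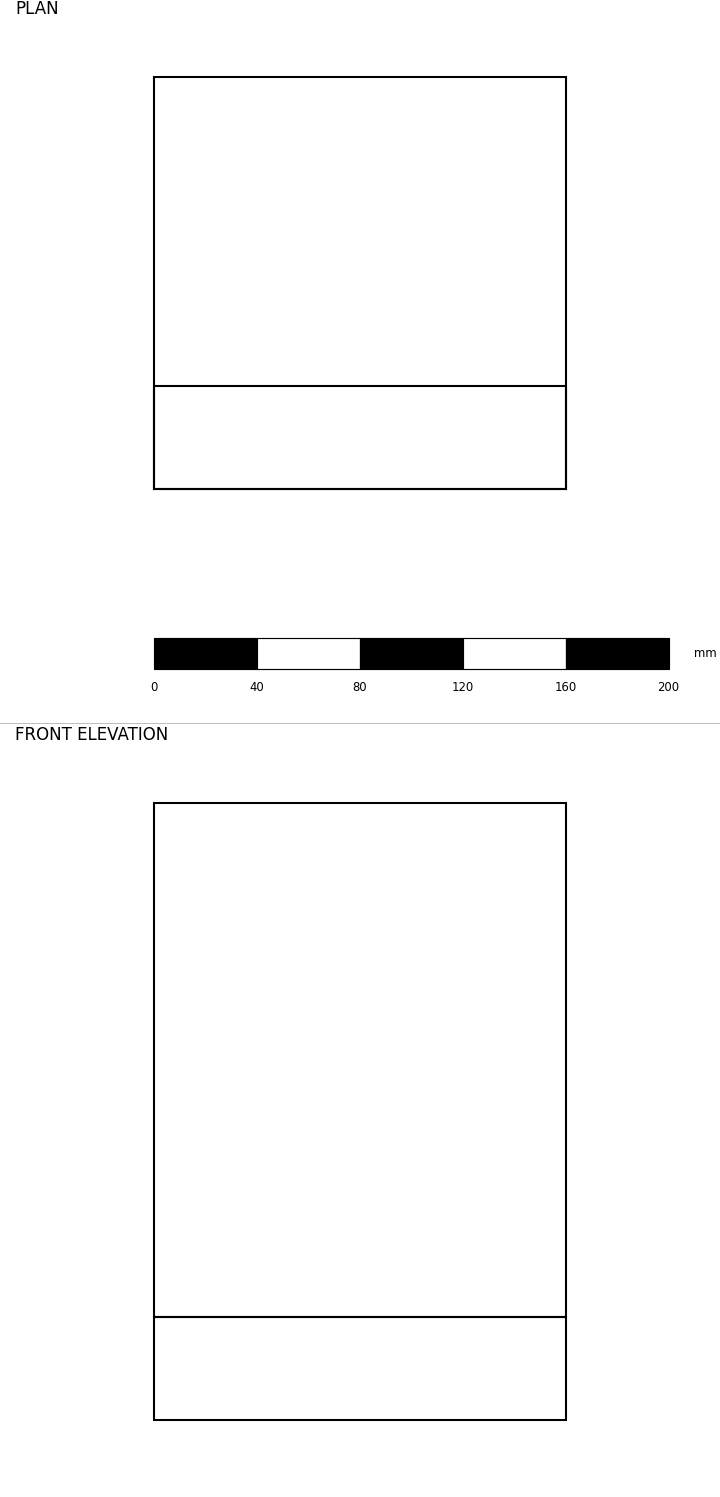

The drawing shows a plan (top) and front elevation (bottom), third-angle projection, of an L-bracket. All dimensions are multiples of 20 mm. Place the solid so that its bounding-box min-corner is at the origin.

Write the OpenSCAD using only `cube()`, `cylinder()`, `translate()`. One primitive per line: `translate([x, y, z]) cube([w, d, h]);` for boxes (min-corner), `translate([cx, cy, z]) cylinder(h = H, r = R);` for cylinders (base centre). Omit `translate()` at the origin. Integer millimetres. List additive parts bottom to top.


cube([160, 160, 40]);
translate([0, 0, 40]) cube([160, 40, 200]);
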